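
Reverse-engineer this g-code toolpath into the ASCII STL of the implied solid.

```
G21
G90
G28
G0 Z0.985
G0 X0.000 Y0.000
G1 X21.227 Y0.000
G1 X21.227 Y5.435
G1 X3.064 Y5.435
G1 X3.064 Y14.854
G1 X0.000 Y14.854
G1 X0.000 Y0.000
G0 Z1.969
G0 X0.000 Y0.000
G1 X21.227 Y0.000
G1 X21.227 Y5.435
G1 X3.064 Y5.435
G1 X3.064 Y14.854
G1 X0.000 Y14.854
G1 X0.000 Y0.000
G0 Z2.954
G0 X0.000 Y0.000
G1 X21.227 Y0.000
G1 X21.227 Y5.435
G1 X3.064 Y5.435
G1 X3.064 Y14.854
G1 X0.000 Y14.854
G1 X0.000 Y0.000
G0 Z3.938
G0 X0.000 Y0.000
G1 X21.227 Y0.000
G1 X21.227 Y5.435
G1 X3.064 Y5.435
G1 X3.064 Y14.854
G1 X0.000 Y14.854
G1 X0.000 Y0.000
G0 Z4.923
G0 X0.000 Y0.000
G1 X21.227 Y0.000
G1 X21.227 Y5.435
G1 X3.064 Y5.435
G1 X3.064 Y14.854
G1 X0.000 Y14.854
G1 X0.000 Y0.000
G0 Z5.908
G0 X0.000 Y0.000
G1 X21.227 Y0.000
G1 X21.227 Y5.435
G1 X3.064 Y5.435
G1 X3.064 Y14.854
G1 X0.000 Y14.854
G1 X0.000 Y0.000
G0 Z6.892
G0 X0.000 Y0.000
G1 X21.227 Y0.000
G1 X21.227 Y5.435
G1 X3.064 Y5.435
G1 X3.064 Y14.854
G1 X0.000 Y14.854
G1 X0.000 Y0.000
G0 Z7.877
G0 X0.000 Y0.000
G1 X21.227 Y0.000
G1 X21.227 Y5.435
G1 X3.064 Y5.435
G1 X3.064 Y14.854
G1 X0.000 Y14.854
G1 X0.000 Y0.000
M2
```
solid part
  facet normal 0.0000 0.0000 -1.0000
    outer loop
      vertex 21.227 5.435 0.000
      vertex 21.227 0.000 0.000
      vertex 0.000 0.000 0.000
    endloop
  endfacet
  facet normal 0.0000 0.0000 -1.0000
    outer loop
      vertex 3.064 5.435 0.000
      vertex 21.227 5.435 0.000
      vertex 0.000 0.000 0.000
    endloop
  endfacet
  facet normal 0.0000 0.0000 -1.0000
    outer loop
      vertex 3.064 14.854 0.000
      vertex 3.064 5.435 0.000
      vertex 0.000 0.000 0.000
    endloop
  endfacet
  facet normal 0.0000 0.0000 -1.0000
    outer loop
      vertex 0.000 14.854 0.000
      vertex 3.064 14.854 0.000
      vertex 0.000 0.000 0.000
    endloop
  endfacet
  facet normal 0.0000 0.0000 1.0000
    outer loop
      vertex 0.000 0.000 7.877
      vertex 21.227 0.000 7.877
      vertex 21.227 5.435 7.877
    endloop
  endfacet
  facet normal 0.0000 0.0000 1.0000
    outer loop
      vertex 0.000 0.000 7.877
      vertex 21.227 5.435 7.877
      vertex 3.064 5.435 7.877
    endloop
  endfacet
  facet normal 0.0000 0.0000 1.0000
    outer loop
      vertex 0.000 0.000 7.877
      vertex 3.064 5.435 7.877
      vertex 3.064 14.854 7.877
    endloop
  endfacet
  facet normal 0.0000 0.0000 1.0000
    outer loop
      vertex 0.000 0.000 7.877
      vertex 3.064 14.854 7.877
      vertex 0.000 14.854 7.877
    endloop
  endfacet
  facet normal 0.0000 -1.0000 0.0000
    outer loop
      vertex 0.000 0.000 0.000
      vertex 21.227 0.000 0.000
      vertex 21.227 0.000 7.877
    endloop
  endfacet
  facet normal 0.0000 -1.0000 0.0000
    outer loop
      vertex 0.000 0.000 0.000
      vertex 21.227 0.000 7.877
      vertex 0.000 0.000 7.877
    endloop
  endfacet
  facet normal 1.0000 0.0000 0.0000
    outer loop
      vertex 21.227 0.000 0.000
      vertex 21.227 5.435 0.000
      vertex 21.227 5.435 7.877
    endloop
  endfacet
  facet normal 1.0000 0.0000 0.0000
    outer loop
      vertex 21.227 0.000 0.000
      vertex 21.227 5.435 7.877
      vertex 21.227 0.000 7.877
    endloop
  endfacet
  facet normal 0.0000 1.0000 0.0000
    outer loop
      vertex 21.227 5.435 0.000
      vertex 3.064 5.435 0.000
      vertex 3.064 5.435 7.877
    endloop
  endfacet
  facet normal 0.0000 1.0000 0.0000
    outer loop
      vertex 21.227 5.435 0.000
      vertex 3.064 5.435 7.877
      vertex 21.227 5.435 7.877
    endloop
  endfacet
  facet normal 1.0000 0.0000 0.0000
    outer loop
      vertex 3.064 5.435 0.000
      vertex 3.064 14.854 0.000
      vertex 3.064 14.854 7.877
    endloop
  endfacet
  facet normal 1.0000 0.0000 0.0000
    outer loop
      vertex 3.064 5.435 0.000
      vertex 3.064 14.854 7.877
      vertex 3.064 5.435 7.877
    endloop
  endfacet
  facet normal 0.0000 1.0000 0.0000
    outer loop
      vertex 3.064 14.854 0.000
      vertex 0.000 14.854 0.000
      vertex 0.000 14.854 7.877
    endloop
  endfacet
  facet normal 0.0000 1.0000 0.0000
    outer loop
      vertex 3.064 14.854 0.000
      vertex 0.000 14.854 7.877
      vertex 3.064 14.854 7.877
    endloop
  endfacet
  facet normal -1.0000 0.0000 0.0000
    outer loop
      vertex 0.000 14.854 0.000
      vertex 0.000 0.000 0.000
      vertex 0.000 0.000 7.877
    endloop
  endfacet
  facet normal -1.0000 0.0000 0.0000
    outer loop
      vertex 0.000 14.854 0.000
      vertex 0.000 0.000 7.877
      vertex 0.000 14.854 7.877
    endloop
  endfacet
endsolid part

The G0 Z moves step by Δz≈0.985 mm. Every layer's G1 loop is the same polygon, so the solid is a straight extrusion of it from z=0 to z≈7.88. Closing with flat bottom and top caps and triangulating gives 20 facets — an L-shaped prism: outer 21.2 × 14.9 mm, arm thicknesses ≈ 5.43 mm (horizontal) and 3.06 mm (vertical), extruded 7.88 mm in z.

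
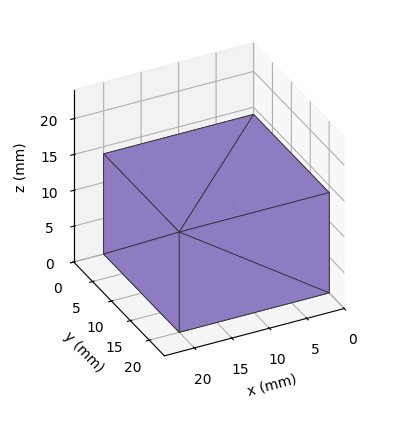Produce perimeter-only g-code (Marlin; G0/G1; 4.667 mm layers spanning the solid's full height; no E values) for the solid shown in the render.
Reading the render: the shape is a rectangular box, roughly 20 × 20 mm footprint and 14 mm tall (dimensions read to the nearest mm from the axis ticks). For the g-code, the solid's height is divided into equal slices at the stated Δz and each level perimeter traced with G1 moves after a G0 lift.

; perimeter-only toolpath
G21 ; units = mm
G90 ; absolute positioning
G28 ; home
; layer 1
G0 Z4.667
G0 X0.000 Y0.000
G1 X20.000 Y0.000
G1 X20.000 Y20.000
G1 X0.000 Y20.000
G1 X0.000 Y0.000
; layer 2
G0 Z9.333
G0 X0.000 Y0.000
G1 X20.000 Y0.000
G1 X20.000 Y20.000
G1 X0.000 Y20.000
G1 X0.000 Y0.000
; layer 3
G0 Z14.000
G0 X0.000 Y0.000
G1 X20.000 Y0.000
G1 X20.000 Y20.000
G1 X0.000 Y20.000
G1 X0.000 Y0.000
M2 ; end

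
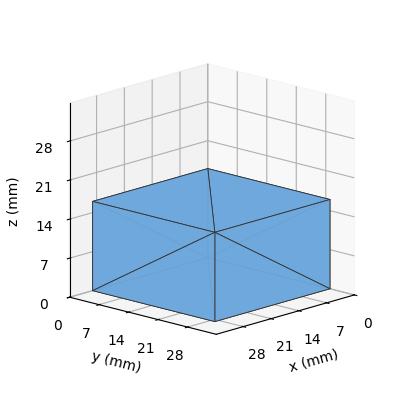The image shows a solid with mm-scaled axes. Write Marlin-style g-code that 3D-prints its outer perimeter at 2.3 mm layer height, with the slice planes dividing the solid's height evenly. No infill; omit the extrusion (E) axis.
Reading the render: the shape is a rectangular box, roughly 29 × 29 mm footprint and 16 mm tall (dimensions read to the nearest mm from the axis ticks). For the g-code, the solid's height is divided into equal slices at the stated Δz and each level perimeter traced with G1 moves after a G0 lift.

; perimeter-only toolpath
G21 ; units = mm
G90 ; absolute positioning
G28 ; home
; layer 1
G0 Z2.3
G0 X0.0 Y0.0
G1 X29.0 Y0.0
G1 X29.0 Y29.0
G1 X0.0 Y29.0
G1 X0.0 Y0.0
; layer 2
G0 Z4.6
G0 X0.0 Y0.0
G1 X29.0 Y0.0
G1 X29.0 Y29.0
G1 X0.0 Y29.0
G1 X0.0 Y0.0
; layer 3
G0 Z6.9
G0 X0.0 Y0.0
G1 X29.0 Y0.0
G1 X29.0 Y29.0
G1 X0.0 Y29.0
G1 X0.0 Y0.0
; layer 4
G0 Z9.1
G0 X0.0 Y0.0
G1 X29.0 Y0.0
G1 X29.0 Y29.0
G1 X0.0 Y29.0
G1 X0.0 Y0.0
; layer 5
G0 Z11.4
G0 X0.0 Y0.0
G1 X29.0 Y0.0
G1 X29.0 Y29.0
G1 X0.0 Y29.0
G1 X0.0 Y0.0
; layer 6
G0 Z13.7
G0 X0.0 Y0.0
G1 X29.0 Y0.0
G1 X29.0 Y29.0
G1 X0.0 Y29.0
G1 X0.0 Y0.0
; layer 7
G0 Z16.0
G0 X0.0 Y0.0
G1 X29.0 Y0.0
G1 X29.0 Y29.0
G1 X0.0 Y29.0
G1 X0.0 Y0.0
M2 ; end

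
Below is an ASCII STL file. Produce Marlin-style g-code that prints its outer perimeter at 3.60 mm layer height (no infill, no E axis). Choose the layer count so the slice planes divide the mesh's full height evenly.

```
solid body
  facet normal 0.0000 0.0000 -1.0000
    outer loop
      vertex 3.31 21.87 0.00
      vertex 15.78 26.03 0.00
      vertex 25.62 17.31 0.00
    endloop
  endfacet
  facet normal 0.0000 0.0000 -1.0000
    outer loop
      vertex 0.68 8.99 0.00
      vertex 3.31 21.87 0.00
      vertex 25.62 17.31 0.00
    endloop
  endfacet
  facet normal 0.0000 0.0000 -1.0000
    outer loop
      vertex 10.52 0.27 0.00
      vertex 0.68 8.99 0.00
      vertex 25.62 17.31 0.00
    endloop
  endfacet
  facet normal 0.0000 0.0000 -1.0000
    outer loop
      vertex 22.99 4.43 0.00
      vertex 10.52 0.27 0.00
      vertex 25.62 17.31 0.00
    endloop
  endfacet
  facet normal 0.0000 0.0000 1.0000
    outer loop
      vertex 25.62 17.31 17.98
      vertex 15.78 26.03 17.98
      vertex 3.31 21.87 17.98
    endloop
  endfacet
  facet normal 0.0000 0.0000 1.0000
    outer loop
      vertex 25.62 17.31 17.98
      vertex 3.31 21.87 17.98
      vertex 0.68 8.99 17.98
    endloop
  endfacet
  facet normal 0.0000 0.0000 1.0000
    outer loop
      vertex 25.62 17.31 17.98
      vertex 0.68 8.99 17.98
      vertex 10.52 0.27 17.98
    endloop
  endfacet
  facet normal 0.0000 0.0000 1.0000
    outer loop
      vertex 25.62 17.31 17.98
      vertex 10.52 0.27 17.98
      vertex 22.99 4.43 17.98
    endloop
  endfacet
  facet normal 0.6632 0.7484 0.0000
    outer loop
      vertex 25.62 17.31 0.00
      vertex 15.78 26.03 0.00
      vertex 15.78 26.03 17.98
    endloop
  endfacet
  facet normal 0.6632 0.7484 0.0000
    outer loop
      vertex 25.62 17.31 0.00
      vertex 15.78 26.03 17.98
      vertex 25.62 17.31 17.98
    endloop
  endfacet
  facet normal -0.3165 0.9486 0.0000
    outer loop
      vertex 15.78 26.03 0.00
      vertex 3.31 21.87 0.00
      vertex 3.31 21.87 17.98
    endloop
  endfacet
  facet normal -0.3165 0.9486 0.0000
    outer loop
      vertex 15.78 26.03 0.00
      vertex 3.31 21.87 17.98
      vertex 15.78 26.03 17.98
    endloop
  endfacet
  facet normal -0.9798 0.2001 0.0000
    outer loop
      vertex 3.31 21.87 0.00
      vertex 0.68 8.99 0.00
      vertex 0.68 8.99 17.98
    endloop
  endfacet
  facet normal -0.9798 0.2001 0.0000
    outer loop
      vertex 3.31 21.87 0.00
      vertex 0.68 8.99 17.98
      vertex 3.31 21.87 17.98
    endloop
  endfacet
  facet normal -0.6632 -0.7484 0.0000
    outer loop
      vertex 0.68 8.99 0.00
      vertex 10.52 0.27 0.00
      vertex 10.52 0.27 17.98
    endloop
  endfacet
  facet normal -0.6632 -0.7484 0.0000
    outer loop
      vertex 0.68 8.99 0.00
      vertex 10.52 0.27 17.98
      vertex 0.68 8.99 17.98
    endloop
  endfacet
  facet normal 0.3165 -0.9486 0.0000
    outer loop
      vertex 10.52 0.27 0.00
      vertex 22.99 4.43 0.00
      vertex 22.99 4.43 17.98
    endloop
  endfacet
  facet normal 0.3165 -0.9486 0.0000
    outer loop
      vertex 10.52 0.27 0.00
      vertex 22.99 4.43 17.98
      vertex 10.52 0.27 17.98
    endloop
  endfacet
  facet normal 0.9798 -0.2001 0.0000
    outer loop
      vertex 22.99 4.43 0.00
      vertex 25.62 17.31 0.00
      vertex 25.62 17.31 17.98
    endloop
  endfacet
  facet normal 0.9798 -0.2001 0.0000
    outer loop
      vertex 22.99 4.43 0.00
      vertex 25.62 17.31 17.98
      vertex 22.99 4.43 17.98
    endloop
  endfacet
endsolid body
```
; perimeter-only toolpath
G21 ; units = mm
G90 ; absolute positioning
G28 ; home
; layer 1
G0 Z3.60
G0 X25.62 Y17.31
G1 X15.78 Y26.03
G1 X3.31 Y21.87
G1 X0.68 Y8.99
G1 X10.52 Y0.27
G1 X22.99 Y4.43
G1 X25.62 Y17.31
; layer 2
G0 Z7.19
G0 X25.62 Y17.31
G1 X15.78 Y26.03
G1 X3.31 Y21.87
G1 X0.68 Y8.99
G1 X10.52 Y0.27
G1 X22.99 Y4.43
G1 X25.62 Y17.31
; layer 3
G0 Z10.79
G0 X25.62 Y17.31
G1 X15.78 Y26.03
G1 X3.31 Y21.87
G1 X0.68 Y8.99
G1 X10.52 Y0.27
G1 X22.99 Y4.43
G1 X25.62 Y17.31
; layer 4
G0 Z14.38
G0 X25.62 Y17.31
G1 X15.78 Y26.03
G1 X3.31 Y21.87
G1 X0.68 Y8.99
G1 X10.52 Y0.27
G1 X22.99 Y4.43
G1 X25.62 Y17.31
; layer 5
G0 Z17.98
G0 X25.62 Y17.31
G1 X15.78 Y26.03
G1 X3.31 Y21.87
G1 X0.68 Y8.99
G1 X10.52 Y0.27
G1 X22.99 Y4.43
G1 X25.62 Y17.31
M2 ; end

The solid is a regular 6-sided prism (a cylinder approximated with 6 flat sides), circumscribed radius ≈ 13.2 mm, height ≈ 18 mm. Slicing at Δz = 3.60 mm — 5 equal slices spanning the solid's height, so layer i sits at z = i·h/5 — gives 5 non-empty perimeters. Each is a 6-segment closed polygon; G0 lifts to the layer z and rapids to the start vertex, then G1 traces the edges.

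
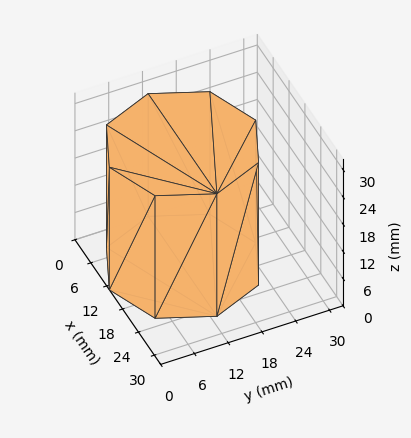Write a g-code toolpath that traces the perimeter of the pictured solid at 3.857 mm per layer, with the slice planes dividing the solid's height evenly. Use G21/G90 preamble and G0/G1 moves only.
Reading the render: the shape is a regular 8-sided prism (a cylinder approximated with 8 flat sides), circumscribed radius ≈ 13 mm, height ≈ 27 mm (dimensions read to the nearest mm from the axis ticks). For the g-code, the solid's height is divided into equal slices at the stated Δz and each level perimeter traced with G1 moves after a G0 lift.

; perimeter-only toolpath
G21 ; units = mm
G90 ; absolute positioning
G28 ; home
; layer 1
G0 Z3.857
G0 X26.000 Y13.000
G1 X22.192 Y22.192
G1 X13.000 Y26.000
G1 X3.808 Y22.192
G1 X0.000 Y13.000
G1 X3.808 Y3.808
G1 X13.000 Y0.000
G1 X22.192 Y3.808
G1 X26.000 Y13.000
; layer 2
G0 Z7.714
G0 X26.000 Y13.000
G1 X22.192 Y22.192
G1 X13.000 Y26.000
G1 X3.808 Y22.192
G1 X0.000 Y13.000
G1 X3.808 Y3.808
G1 X13.000 Y0.000
G1 X22.192 Y3.808
G1 X26.000 Y13.000
; layer 3
G0 Z11.571
G0 X26.000 Y13.000
G1 X22.192 Y22.192
G1 X13.000 Y26.000
G1 X3.808 Y22.192
G1 X0.000 Y13.000
G1 X3.808 Y3.808
G1 X13.000 Y0.000
G1 X22.192 Y3.808
G1 X26.000 Y13.000
; layer 4
G0 Z15.429
G0 X26.000 Y13.000
G1 X22.192 Y22.192
G1 X13.000 Y26.000
G1 X3.808 Y22.192
G1 X0.000 Y13.000
G1 X3.808 Y3.808
G1 X13.000 Y0.000
G1 X22.192 Y3.808
G1 X26.000 Y13.000
; layer 5
G0 Z19.286
G0 X26.000 Y13.000
G1 X22.192 Y22.192
G1 X13.000 Y26.000
G1 X3.808 Y22.192
G1 X0.000 Y13.000
G1 X3.808 Y3.808
G1 X13.000 Y0.000
G1 X22.192 Y3.808
G1 X26.000 Y13.000
; layer 6
G0 Z23.143
G0 X26.000 Y13.000
G1 X22.192 Y22.192
G1 X13.000 Y26.000
G1 X3.808 Y22.192
G1 X0.000 Y13.000
G1 X3.808 Y3.808
G1 X13.000 Y0.000
G1 X22.192 Y3.808
G1 X26.000 Y13.000
; layer 7
G0 Z27.000
G0 X26.000 Y13.000
G1 X22.192 Y22.192
G1 X13.000 Y26.000
G1 X3.808 Y22.192
G1 X0.000 Y13.000
G1 X3.808 Y3.808
G1 X13.000 Y0.000
G1 X22.192 Y3.808
G1 X26.000 Y13.000
M2 ; end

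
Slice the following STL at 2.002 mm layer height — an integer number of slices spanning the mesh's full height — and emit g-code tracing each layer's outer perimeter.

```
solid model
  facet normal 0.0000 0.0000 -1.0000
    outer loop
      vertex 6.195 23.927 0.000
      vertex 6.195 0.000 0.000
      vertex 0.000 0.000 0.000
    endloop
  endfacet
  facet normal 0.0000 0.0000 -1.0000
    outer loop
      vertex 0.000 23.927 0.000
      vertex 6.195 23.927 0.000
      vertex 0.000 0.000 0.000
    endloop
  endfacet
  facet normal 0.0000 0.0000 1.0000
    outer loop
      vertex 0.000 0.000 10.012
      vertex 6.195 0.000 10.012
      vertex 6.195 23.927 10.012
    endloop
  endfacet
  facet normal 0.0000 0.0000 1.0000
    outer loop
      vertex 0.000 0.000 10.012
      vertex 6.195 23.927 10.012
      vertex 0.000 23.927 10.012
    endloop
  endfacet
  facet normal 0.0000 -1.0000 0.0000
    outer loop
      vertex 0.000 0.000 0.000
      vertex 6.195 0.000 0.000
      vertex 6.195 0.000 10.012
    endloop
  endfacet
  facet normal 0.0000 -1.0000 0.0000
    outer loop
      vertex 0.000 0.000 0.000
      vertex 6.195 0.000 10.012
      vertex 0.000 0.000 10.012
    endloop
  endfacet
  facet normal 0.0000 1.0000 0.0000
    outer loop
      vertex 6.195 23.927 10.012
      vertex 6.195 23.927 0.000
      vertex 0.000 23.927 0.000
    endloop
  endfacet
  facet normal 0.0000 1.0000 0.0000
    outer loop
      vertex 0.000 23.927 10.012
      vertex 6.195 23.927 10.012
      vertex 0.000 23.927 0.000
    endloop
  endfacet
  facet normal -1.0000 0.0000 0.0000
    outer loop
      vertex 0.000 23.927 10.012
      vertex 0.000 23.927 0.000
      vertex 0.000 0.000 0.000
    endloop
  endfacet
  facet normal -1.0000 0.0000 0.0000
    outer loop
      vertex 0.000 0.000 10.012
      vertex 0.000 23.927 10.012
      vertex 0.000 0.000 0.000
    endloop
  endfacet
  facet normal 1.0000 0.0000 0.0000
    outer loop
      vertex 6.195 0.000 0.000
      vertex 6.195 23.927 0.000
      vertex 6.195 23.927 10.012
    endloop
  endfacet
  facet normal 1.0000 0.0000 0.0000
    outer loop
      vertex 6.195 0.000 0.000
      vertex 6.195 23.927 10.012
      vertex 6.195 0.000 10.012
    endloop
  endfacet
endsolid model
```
; perimeter-only toolpath
G21 ; units = mm
G90 ; absolute positioning
G28 ; home
; layer 1
G0 Z2.002
G0 X0.000 Y0.000
G1 X6.195 Y0.000
G1 X6.195 Y23.927
G1 X0.000 Y23.927
G1 X0.000 Y0.000
; layer 2
G0 Z4.005
G0 X0.000 Y0.000
G1 X6.195 Y0.000
G1 X6.195 Y23.927
G1 X0.000 Y23.927
G1 X0.000 Y0.000
; layer 3
G0 Z6.007
G0 X0.000 Y0.000
G1 X6.195 Y0.000
G1 X6.195 Y23.927
G1 X0.000 Y23.927
G1 X0.000 Y0.000
; layer 4
G0 Z8.010
G0 X0.000 Y0.000
G1 X6.195 Y0.000
G1 X6.195 Y23.927
G1 X0.000 Y23.927
G1 X0.000 Y0.000
; layer 5
G0 Z10.012
G0 X0.000 Y0.000
G1 X6.195 Y0.000
G1 X6.195 Y23.927
G1 X0.000 Y23.927
G1 X0.000 Y0.000
M2 ; end

The solid is a rectangular box, roughly 6.2 × 23.9 mm footprint and 10 mm tall. Slicing at Δz = 2.002 mm — 5 equal slices spanning the solid's height, so layer i sits at z = i·h/5 — gives 5 non-empty perimeters. Each is a 4-segment closed polygon; G0 lifts to the layer z and rapids to the start vertex, then G1 traces the edges.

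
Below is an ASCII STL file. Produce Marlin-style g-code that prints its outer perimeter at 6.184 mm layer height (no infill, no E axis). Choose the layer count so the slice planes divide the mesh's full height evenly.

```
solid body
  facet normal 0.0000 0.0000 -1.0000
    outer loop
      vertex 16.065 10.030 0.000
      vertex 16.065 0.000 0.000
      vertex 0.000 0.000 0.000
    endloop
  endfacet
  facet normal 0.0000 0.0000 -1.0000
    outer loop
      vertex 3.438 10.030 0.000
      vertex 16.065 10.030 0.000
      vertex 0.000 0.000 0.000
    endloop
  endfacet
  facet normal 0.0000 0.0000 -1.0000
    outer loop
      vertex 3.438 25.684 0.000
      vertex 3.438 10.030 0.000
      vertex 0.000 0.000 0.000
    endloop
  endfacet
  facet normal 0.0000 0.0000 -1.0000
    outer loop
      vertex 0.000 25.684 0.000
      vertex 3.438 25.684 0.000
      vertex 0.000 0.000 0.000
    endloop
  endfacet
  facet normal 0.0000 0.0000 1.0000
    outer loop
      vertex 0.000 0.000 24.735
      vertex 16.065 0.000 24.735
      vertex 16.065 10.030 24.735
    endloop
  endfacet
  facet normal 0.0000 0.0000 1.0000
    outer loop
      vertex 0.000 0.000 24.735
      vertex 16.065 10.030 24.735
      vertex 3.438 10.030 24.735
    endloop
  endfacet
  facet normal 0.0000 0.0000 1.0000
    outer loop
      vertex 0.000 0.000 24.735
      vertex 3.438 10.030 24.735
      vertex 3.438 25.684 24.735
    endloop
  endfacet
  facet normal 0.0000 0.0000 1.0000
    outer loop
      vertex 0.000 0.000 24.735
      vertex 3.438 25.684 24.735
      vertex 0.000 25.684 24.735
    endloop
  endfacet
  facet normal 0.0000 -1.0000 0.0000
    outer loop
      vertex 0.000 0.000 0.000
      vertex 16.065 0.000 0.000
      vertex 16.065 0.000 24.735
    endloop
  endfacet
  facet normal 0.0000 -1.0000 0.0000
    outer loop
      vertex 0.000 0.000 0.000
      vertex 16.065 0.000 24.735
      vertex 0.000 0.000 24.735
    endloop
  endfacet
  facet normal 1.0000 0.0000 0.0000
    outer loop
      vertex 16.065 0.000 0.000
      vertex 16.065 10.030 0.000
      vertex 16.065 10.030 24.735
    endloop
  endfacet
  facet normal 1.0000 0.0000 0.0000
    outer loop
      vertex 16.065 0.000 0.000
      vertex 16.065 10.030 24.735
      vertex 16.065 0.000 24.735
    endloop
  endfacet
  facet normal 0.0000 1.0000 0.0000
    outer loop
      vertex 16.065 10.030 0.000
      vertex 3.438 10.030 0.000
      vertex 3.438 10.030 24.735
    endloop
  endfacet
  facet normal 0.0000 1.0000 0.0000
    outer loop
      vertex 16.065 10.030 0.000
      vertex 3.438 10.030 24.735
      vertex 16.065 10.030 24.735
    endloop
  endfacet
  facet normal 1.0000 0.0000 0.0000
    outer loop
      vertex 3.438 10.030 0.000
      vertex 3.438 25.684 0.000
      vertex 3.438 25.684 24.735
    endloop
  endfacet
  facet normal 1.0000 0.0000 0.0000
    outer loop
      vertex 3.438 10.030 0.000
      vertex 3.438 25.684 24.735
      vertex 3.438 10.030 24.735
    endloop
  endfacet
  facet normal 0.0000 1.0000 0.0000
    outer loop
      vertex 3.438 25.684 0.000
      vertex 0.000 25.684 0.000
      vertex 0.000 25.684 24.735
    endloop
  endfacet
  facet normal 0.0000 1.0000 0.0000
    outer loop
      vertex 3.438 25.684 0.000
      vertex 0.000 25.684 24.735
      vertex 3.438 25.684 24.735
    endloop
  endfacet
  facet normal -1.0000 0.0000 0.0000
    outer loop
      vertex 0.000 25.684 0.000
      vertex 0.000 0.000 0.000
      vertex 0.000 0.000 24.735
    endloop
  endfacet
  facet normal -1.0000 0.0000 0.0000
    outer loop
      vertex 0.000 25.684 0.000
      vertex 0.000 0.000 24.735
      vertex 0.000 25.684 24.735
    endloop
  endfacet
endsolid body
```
; perimeter-only toolpath
G21 ; units = mm
G90 ; absolute positioning
G28 ; home
; layer 1
G0 Z6.184
G0 X0.000 Y0.000
G1 X16.065 Y0.000
G1 X16.065 Y10.030
G1 X3.438 Y10.030
G1 X3.438 Y25.684
G1 X0.000 Y25.684
G1 X0.000 Y0.000
; layer 2
G0 Z12.367
G0 X0.000 Y0.000
G1 X16.065 Y0.000
G1 X16.065 Y10.030
G1 X3.438 Y10.030
G1 X3.438 Y25.684
G1 X0.000 Y25.684
G1 X0.000 Y0.000
; layer 3
G0 Z18.551
G0 X0.000 Y0.000
G1 X16.065 Y0.000
G1 X16.065 Y10.030
G1 X3.438 Y10.030
G1 X3.438 Y25.684
G1 X0.000 Y25.684
G1 X0.000 Y0.000
; layer 4
G0 Z24.735
G0 X0.000 Y0.000
G1 X16.065 Y0.000
G1 X16.065 Y10.030
G1 X3.438 Y10.030
G1 X3.438 Y25.684
G1 X0.000 Y25.684
G1 X0.000 Y0.000
M2 ; end

The solid is an L-shaped prism: outer 16.1 × 25.7 mm, arm thicknesses ≈ 10 mm (horizontal) and 3.44 mm (vertical), extruded 24.7 mm in z. Slicing at Δz = 6.184 mm — 4 equal slices spanning the solid's height, so layer i sits at z = i·h/4 — gives 4 non-empty perimeters. Each is a 6-segment closed polygon; G0 lifts to the layer z and rapids to the start vertex, then G1 traces the edges.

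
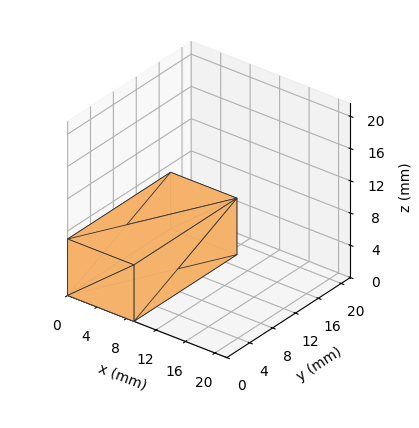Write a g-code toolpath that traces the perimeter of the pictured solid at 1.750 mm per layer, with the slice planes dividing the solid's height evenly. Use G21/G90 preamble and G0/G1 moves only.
Reading the render: the shape is a rectangular box, roughly 9 × 18 mm footprint and 7 mm tall (dimensions read to the nearest mm from the axis ticks). For the g-code, the solid's height is divided into equal slices at the stated Δz and each level perimeter traced with G1 moves after a G0 lift.

; perimeter-only toolpath
G21 ; units = mm
G90 ; absolute positioning
G28 ; home
; layer 1
G0 Z1.750
G0 X0.000 Y0.000
G1 X9.000 Y0.000
G1 X9.000 Y18.000
G1 X0.000 Y18.000
G1 X0.000 Y0.000
; layer 2
G0 Z3.500
G0 X0.000 Y0.000
G1 X9.000 Y0.000
G1 X9.000 Y18.000
G1 X0.000 Y18.000
G1 X0.000 Y0.000
; layer 3
G0 Z5.250
G0 X0.000 Y0.000
G1 X9.000 Y0.000
G1 X9.000 Y18.000
G1 X0.000 Y18.000
G1 X0.000 Y0.000
; layer 4
G0 Z7.000
G0 X0.000 Y0.000
G1 X9.000 Y0.000
G1 X9.000 Y18.000
G1 X0.000 Y18.000
G1 X0.000 Y0.000
M2 ; end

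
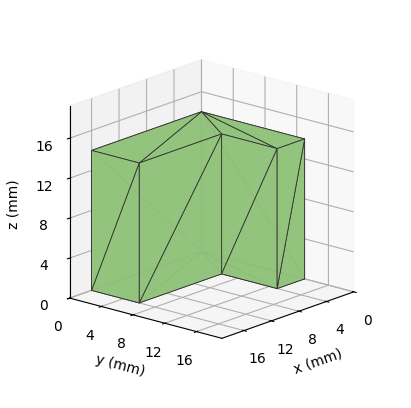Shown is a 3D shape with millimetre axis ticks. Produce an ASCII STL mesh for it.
Reading the render: the shape is an L-shaped prism: outer 16 × 13 mm, arm thicknesses ≈ 6 mm (horizontal) and 4 mm (vertical), extruded 14 mm in z (dimensions read to the nearest mm from the axis ticks). For the STL, each face is triangulated and given an outward normal.

solid part
  facet normal 0.0000 0.0000 -1.0000
    outer loop
      vertex 16.00 6.00 0.00
      vertex 16.00 0.00 0.00
      vertex 0.00 0.00 0.00
    endloop
  endfacet
  facet normal 0.0000 0.0000 -1.0000
    outer loop
      vertex 4.00 6.00 0.00
      vertex 16.00 6.00 0.00
      vertex 0.00 0.00 0.00
    endloop
  endfacet
  facet normal 0.0000 0.0000 -1.0000
    outer loop
      vertex 4.00 13.00 0.00
      vertex 4.00 6.00 0.00
      vertex 0.00 0.00 0.00
    endloop
  endfacet
  facet normal 0.0000 0.0000 -1.0000
    outer loop
      vertex 0.00 13.00 0.00
      vertex 4.00 13.00 0.00
      vertex 0.00 0.00 0.00
    endloop
  endfacet
  facet normal 0.0000 0.0000 1.0000
    outer loop
      vertex 0.00 0.00 14.00
      vertex 16.00 0.00 14.00
      vertex 16.00 6.00 14.00
    endloop
  endfacet
  facet normal 0.0000 0.0000 1.0000
    outer loop
      vertex 0.00 0.00 14.00
      vertex 16.00 6.00 14.00
      vertex 4.00 6.00 14.00
    endloop
  endfacet
  facet normal 0.0000 0.0000 1.0000
    outer loop
      vertex 0.00 0.00 14.00
      vertex 4.00 6.00 14.00
      vertex 4.00 13.00 14.00
    endloop
  endfacet
  facet normal 0.0000 0.0000 1.0000
    outer loop
      vertex 0.00 0.00 14.00
      vertex 4.00 13.00 14.00
      vertex 0.00 13.00 14.00
    endloop
  endfacet
  facet normal 0.0000 -1.0000 0.0000
    outer loop
      vertex 0.00 0.00 0.00
      vertex 16.00 0.00 0.00
      vertex 16.00 0.00 14.00
    endloop
  endfacet
  facet normal 0.0000 -1.0000 0.0000
    outer loop
      vertex 0.00 0.00 0.00
      vertex 16.00 0.00 14.00
      vertex 0.00 0.00 14.00
    endloop
  endfacet
  facet normal 1.0000 0.0000 0.0000
    outer loop
      vertex 16.00 0.00 0.00
      vertex 16.00 6.00 0.00
      vertex 16.00 6.00 14.00
    endloop
  endfacet
  facet normal 1.0000 0.0000 0.0000
    outer loop
      vertex 16.00 0.00 0.00
      vertex 16.00 6.00 14.00
      vertex 16.00 0.00 14.00
    endloop
  endfacet
  facet normal 0.0000 1.0000 0.0000
    outer loop
      vertex 16.00 6.00 0.00
      vertex 4.00 6.00 0.00
      vertex 4.00 6.00 14.00
    endloop
  endfacet
  facet normal 0.0000 1.0000 0.0000
    outer loop
      vertex 16.00 6.00 0.00
      vertex 4.00 6.00 14.00
      vertex 16.00 6.00 14.00
    endloop
  endfacet
  facet normal 1.0000 0.0000 0.0000
    outer loop
      vertex 4.00 6.00 0.00
      vertex 4.00 13.00 0.00
      vertex 4.00 13.00 14.00
    endloop
  endfacet
  facet normal 1.0000 0.0000 0.0000
    outer loop
      vertex 4.00 6.00 0.00
      vertex 4.00 13.00 14.00
      vertex 4.00 6.00 14.00
    endloop
  endfacet
  facet normal 0.0000 1.0000 0.0000
    outer loop
      vertex 4.00 13.00 0.00
      vertex 0.00 13.00 0.00
      vertex 0.00 13.00 14.00
    endloop
  endfacet
  facet normal 0.0000 1.0000 0.0000
    outer loop
      vertex 4.00 13.00 0.00
      vertex 0.00 13.00 14.00
      vertex 4.00 13.00 14.00
    endloop
  endfacet
  facet normal -1.0000 0.0000 0.0000
    outer loop
      vertex 0.00 13.00 0.00
      vertex 0.00 0.00 0.00
      vertex 0.00 0.00 14.00
    endloop
  endfacet
  facet normal -1.0000 0.0000 0.0000
    outer loop
      vertex 0.00 13.00 0.00
      vertex 0.00 0.00 14.00
      vertex 0.00 13.00 14.00
    endloop
  endfacet
endsolid part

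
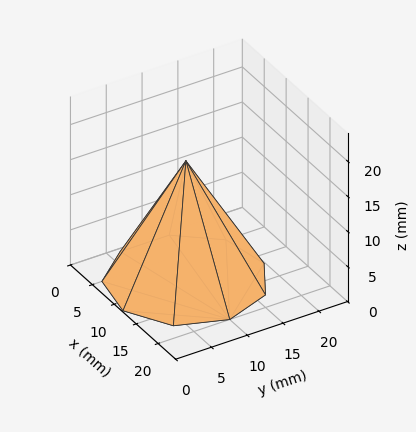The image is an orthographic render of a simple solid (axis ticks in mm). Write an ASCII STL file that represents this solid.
Reading the render: the shape is a regular 9-sided pyramid, base circumscribed radius ≈ 10 mm, apex at z ≈ 17 mm (dimensions read to the nearest mm from the axis ticks). For the STL, each face is triangulated and given an outward normal.

solid part
  facet normal 0.0000 0.0000 -1.0000
    outer loop
      vertex 11.74 19.85 0.00
      vertex 17.66 16.43 0.00
      vertex 20.00 10.00 0.00
    endloop
  endfacet
  facet normal 0.0000 0.0000 -1.0000
    outer loop
      vertex 5.00 18.66 0.00
      vertex 11.74 19.85 0.00
      vertex 20.00 10.00 0.00
    endloop
  endfacet
  facet normal 0.0000 0.0000 -1.0000
    outer loop
      vertex 0.60 13.42 0.00
      vertex 5.00 18.66 0.00
      vertex 20.00 10.00 0.00
    endloop
  endfacet
  facet normal 0.0000 0.0000 -1.0000
    outer loop
      vertex 0.60 6.58 0.00
      vertex 0.60 13.42 0.00
      vertex 20.00 10.00 0.00
    endloop
  endfacet
  facet normal 0.0000 0.0000 -1.0000
    outer loop
      vertex 5.00 1.34 0.00
      vertex 0.60 6.58 0.00
      vertex 20.00 10.00 0.00
    endloop
  endfacet
  facet normal 0.0000 0.0000 -1.0000
    outer loop
      vertex 11.74 0.15 0.00
      vertex 5.00 1.34 0.00
      vertex 20.00 10.00 0.00
    endloop
  endfacet
  facet normal 0.0000 0.0000 -1.0000
    outer loop
      vertex 17.66 3.57 0.00
      vertex 11.74 0.15 0.00
      vertex 20.00 10.00 0.00
    endloop
  endfacet
  facet normal 0.8224 0.2993 0.4838
    outer loop
      vertex 20.00 10.00 0.00
      vertex 17.66 16.43 0.00
      vertex 10.00 10.00 17.00
    endloop
  endfacet
  facet normal 0.4378 0.7578 0.4839
    outer loop
      vertex 17.66 16.43 0.00
      vertex 11.74 19.85 0.00
      vertex 10.00 10.00 17.00
    endloop
  endfacet
  facet normal -0.1522 0.8619 0.4838
    outer loop
      vertex 11.74 19.85 0.00
      vertex 5.00 18.66 0.00
      vertex 10.00 10.00 17.00
    endloop
  endfacet
  facet normal -0.6702 0.5628 0.4838
    outer loop
      vertex 5.00 18.66 0.00
      vertex 0.60 13.42 0.00
      vertex 10.00 10.00 17.00
    endloop
  endfacet
  facet normal -0.8751 0.0000 0.4839
    outer loop
      vertex 0.60 13.42 0.00
      vertex 0.60 6.58 0.00
      vertex 10.00 10.00 17.00
    endloop
  endfacet
  facet normal -0.6702 -0.5628 0.4838
    outer loop
      vertex 0.60 6.58 0.00
      vertex 5.00 1.34 0.00
      vertex 10.00 10.00 17.00
    endloop
  endfacet
  facet normal -0.1522 -0.8619 0.4838
    outer loop
      vertex 5.00 1.34 0.00
      vertex 11.74 0.15 0.00
      vertex 10.00 10.00 17.00
    endloop
  endfacet
  facet normal 0.4378 -0.7578 0.4839
    outer loop
      vertex 11.74 0.15 0.00
      vertex 17.66 3.57 0.00
      vertex 10.00 10.00 17.00
    endloop
  endfacet
  facet normal 0.8224 -0.2993 0.4838
    outer loop
      vertex 17.66 3.57 0.00
      vertex 20.00 10.00 0.00
      vertex 10.00 10.00 17.00
    endloop
  endfacet
endsolid part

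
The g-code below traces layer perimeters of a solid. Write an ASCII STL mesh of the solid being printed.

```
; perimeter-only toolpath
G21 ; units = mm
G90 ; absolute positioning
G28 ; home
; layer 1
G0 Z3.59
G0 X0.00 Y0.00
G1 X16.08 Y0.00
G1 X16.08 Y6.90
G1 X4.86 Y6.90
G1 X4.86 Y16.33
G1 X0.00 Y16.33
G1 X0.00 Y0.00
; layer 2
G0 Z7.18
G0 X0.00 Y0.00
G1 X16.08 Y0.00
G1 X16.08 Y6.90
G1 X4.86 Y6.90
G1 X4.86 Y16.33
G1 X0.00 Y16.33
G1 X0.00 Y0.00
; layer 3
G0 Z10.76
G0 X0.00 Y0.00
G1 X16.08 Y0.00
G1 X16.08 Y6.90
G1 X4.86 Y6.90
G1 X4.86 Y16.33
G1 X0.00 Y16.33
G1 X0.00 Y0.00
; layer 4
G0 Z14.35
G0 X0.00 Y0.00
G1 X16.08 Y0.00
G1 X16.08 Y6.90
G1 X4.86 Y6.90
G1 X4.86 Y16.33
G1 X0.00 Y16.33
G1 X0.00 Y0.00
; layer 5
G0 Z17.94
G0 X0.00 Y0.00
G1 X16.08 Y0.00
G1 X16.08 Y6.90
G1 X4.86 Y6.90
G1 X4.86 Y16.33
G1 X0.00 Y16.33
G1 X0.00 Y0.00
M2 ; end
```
solid part
  facet normal 0.0000 0.0000 -1.0000
    outer loop
      vertex 16.08 6.90 0.00
      vertex 16.08 0.00 0.00
      vertex 0.00 0.00 0.00
    endloop
  endfacet
  facet normal 0.0000 0.0000 -1.0000
    outer loop
      vertex 4.86 6.90 0.00
      vertex 16.08 6.90 0.00
      vertex 0.00 0.00 0.00
    endloop
  endfacet
  facet normal 0.0000 0.0000 -1.0000
    outer loop
      vertex 4.86 16.33 0.00
      vertex 4.86 6.90 0.00
      vertex 0.00 0.00 0.00
    endloop
  endfacet
  facet normal 0.0000 0.0000 -1.0000
    outer loop
      vertex 0.00 16.33 0.00
      vertex 4.86 16.33 0.00
      vertex 0.00 0.00 0.00
    endloop
  endfacet
  facet normal 0.0000 0.0000 1.0000
    outer loop
      vertex 0.00 0.00 17.94
      vertex 16.08 0.00 17.94
      vertex 16.08 6.90 17.94
    endloop
  endfacet
  facet normal 0.0000 0.0000 1.0000
    outer loop
      vertex 0.00 0.00 17.94
      vertex 16.08 6.90 17.94
      vertex 4.86 6.90 17.94
    endloop
  endfacet
  facet normal 0.0000 0.0000 1.0000
    outer loop
      vertex 0.00 0.00 17.94
      vertex 4.86 6.90 17.94
      vertex 4.86 16.33 17.94
    endloop
  endfacet
  facet normal 0.0000 0.0000 1.0000
    outer loop
      vertex 0.00 0.00 17.94
      vertex 4.86 16.33 17.94
      vertex 0.00 16.33 17.94
    endloop
  endfacet
  facet normal 0.0000 -1.0000 0.0000
    outer loop
      vertex 0.00 0.00 0.00
      vertex 16.08 0.00 0.00
      vertex 16.08 0.00 17.94
    endloop
  endfacet
  facet normal 0.0000 -1.0000 0.0000
    outer loop
      vertex 0.00 0.00 0.00
      vertex 16.08 0.00 17.94
      vertex 0.00 0.00 17.94
    endloop
  endfacet
  facet normal 1.0000 0.0000 0.0000
    outer loop
      vertex 16.08 0.00 0.00
      vertex 16.08 6.90 0.00
      vertex 16.08 6.90 17.94
    endloop
  endfacet
  facet normal 1.0000 0.0000 0.0000
    outer loop
      vertex 16.08 0.00 0.00
      vertex 16.08 6.90 17.94
      vertex 16.08 0.00 17.94
    endloop
  endfacet
  facet normal 0.0000 1.0000 0.0000
    outer loop
      vertex 16.08 6.90 0.00
      vertex 4.86 6.90 0.00
      vertex 4.86 6.90 17.94
    endloop
  endfacet
  facet normal 0.0000 1.0000 0.0000
    outer loop
      vertex 16.08 6.90 0.00
      vertex 4.86 6.90 17.94
      vertex 16.08 6.90 17.94
    endloop
  endfacet
  facet normal 1.0000 0.0000 0.0000
    outer loop
      vertex 4.86 6.90 0.00
      vertex 4.86 16.33 0.00
      vertex 4.86 16.33 17.94
    endloop
  endfacet
  facet normal 1.0000 0.0000 0.0000
    outer loop
      vertex 4.86 6.90 0.00
      vertex 4.86 16.33 17.94
      vertex 4.86 6.90 17.94
    endloop
  endfacet
  facet normal 0.0000 1.0000 0.0000
    outer loop
      vertex 4.86 16.33 0.00
      vertex 0.00 16.33 0.00
      vertex 0.00 16.33 17.94
    endloop
  endfacet
  facet normal 0.0000 1.0000 0.0000
    outer loop
      vertex 4.86 16.33 0.00
      vertex 0.00 16.33 17.94
      vertex 4.86 16.33 17.94
    endloop
  endfacet
  facet normal -1.0000 0.0000 0.0000
    outer loop
      vertex 0.00 16.33 0.00
      vertex 0.00 0.00 0.00
      vertex 0.00 0.00 17.94
    endloop
  endfacet
  facet normal -1.0000 0.0000 0.0000
    outer loop
      vertex 0.00 16.33 0.00
      vertex 0.00 0.00 17.94
      vertex 0.00 16.33 17.94
    endloop
  endfacet
endsolid part

The G0 Z moves step by Δz≈3.59 mm. Every layer's G1 loop is the same polygon, so the solid is a straight extrusion of it from z=0 to z≈17.9. Closing with flat bottom and top caps and triangulating gives 20 facets — an L-shaped prism: outer 16.1 × 16.3 mm, arm thicknesses ≈ 6.9 mm (horizontal) and 4.86 mm (vertical), extruded 17.9 mm in z.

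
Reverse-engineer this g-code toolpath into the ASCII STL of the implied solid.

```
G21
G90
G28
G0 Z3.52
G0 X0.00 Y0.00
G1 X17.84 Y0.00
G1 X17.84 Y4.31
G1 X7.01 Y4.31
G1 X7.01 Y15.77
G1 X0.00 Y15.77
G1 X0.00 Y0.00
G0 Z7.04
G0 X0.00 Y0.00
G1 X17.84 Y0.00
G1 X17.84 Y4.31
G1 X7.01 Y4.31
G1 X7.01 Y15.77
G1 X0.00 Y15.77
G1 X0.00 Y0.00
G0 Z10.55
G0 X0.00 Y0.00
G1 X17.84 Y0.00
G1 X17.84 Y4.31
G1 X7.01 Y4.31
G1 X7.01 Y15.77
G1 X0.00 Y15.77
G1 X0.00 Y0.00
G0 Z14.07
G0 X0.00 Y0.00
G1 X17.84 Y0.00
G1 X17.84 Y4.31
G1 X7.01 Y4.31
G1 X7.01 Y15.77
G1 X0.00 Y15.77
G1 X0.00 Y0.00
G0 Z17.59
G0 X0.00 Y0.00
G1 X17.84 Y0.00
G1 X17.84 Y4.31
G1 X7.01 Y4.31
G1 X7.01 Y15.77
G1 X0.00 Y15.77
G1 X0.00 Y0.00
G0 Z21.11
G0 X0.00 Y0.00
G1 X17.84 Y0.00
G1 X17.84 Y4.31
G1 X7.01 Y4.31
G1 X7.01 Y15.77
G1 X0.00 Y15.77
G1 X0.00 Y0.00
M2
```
solid part
  facet normal 0.0000 0.0000 -1.0000
    outer loop
      vertex 17.84 4.31 0.00
      vertex 17.84 0.00 0.00
      vertex 0.00 0.00 0.00
    endloop
  endfacet
  facet normal 0.0000 0.0000 -1.0000
    outer loop
      vertex 7.01 4.31 0.00
      vertex 17.84 4.31 0.00
      vertex 0.00 0.00 0.00
    endloop
  endfacet
  facet normal 0.0000 0.0000 -1.0000
    outer loop
      vertex 7.01 15.77 0.00
      vertex 7.01 4.31 0.00
      vertex 0.00 0.00 0.00
    endloop
  endfacet
  facet normal 0.0000 0.0000 -1.0000
    outer loop
      vertex 0.00 15.77 0.00
      vertex 7.01 15.77 0.00
      vertex 0.00 0.00 0.00
    endloop
  endfacet
  facet normal 0.0000 0.0000 1.0000
    outer loop
      vertex 0.00 0.00 21.11
      vertex 17.84 0.00 21.11
      vertex 17.84 4.31 21.11
    endloop
  endfacet
  facet normal 0.0000 0.0000 1.0000
    outer loop
      vertex 0.00 0.00 21.11
      vertex 17.84 4.31 21.11
      vertex 7.01 4.31 21.11
    endloop
  endfacet
  facet normal 0.0000 0.0000 1.0000
    outer loop
      vertex 0.00 0.00 21.11
      vertex 7.01 4.31 21.11
      vertex 7.01 15.77 21.11
    endloop
  endfacet
  facet normal 0.0000 0.0000 1.0000
    outer loop
      vertex 0.00 0.00 21.11
      vertex 7.01 15.77 21.11
      vertex 0.00 15.77 21.11
    endloop
  endfacet
  facet normal 0.0000 -1.0000 0.0000
    outer loop
      vertex 0.00 0.00 0.00
      vertex 17.84 0.00 0.00
      vertex 17.84 0.00 21.11
    endloop
  endfacet
  facet normal 0.0000 -1.0000 0.0000
    outer loop
      vertex 0.00 0.00 0.00
      vertex 17.84 0.00 21.11
      vertex 0.00 0.00 21.11
    endloop
  endfacet
  facet normal 1.0000 0.0000 0.0000
    outer loop
      vertex 17.84 0.00 0.00
      vertex 17.84 4.31 0.00
      vertex 17.84 4.31 21.11
    endloop
  endfacet
  facet normal 1.0000 0.0000 0.0000
    outer loop
      vertex 17.84 0.00 0.00
      vertex 17.84 4.31 21.11
      vertex 17.84 0.00 21.11
    endloop
  endfacet
  facet normal 0.0000 1.0000 0.0000
    outer loop
      vertex 17.84 4.31 0.00
      vertex 7.01 4.31 0.00
      vertex 7.01 4.31 21.11
    endloop
  endfacet
  facet normal 0.0000 1.0000 0.0000
    outer loop
      vertex 17.84 4.31 0.00
      vertex 7.01 4.31 21.11
      vertex 17.84 4.31 21.11
    endloop
  endfacet
  facet normal 1.0000 0.0000 0.0000
    outer loop
      vertex 7.01 4.31 0.00
      vertex 7.01 15.77 0.00
      vertex 7.01 15.77 21.11
    endloop
  endfacet
  facet normal 1.0000 0.0000 0.0000
    outer loop
      vertex 7.01 4.31 0.00
      vertex 7.01 15.77 21.11
      vertex 7.01 4.31 21.11
    endloop
  endfacet
  facet normal 0.0000 1.0000 0.0000
    outer loop
      vertex 7.01 15.77 0.00
      vertex 0.00 15.77 0.00
      vertex 0.00 15.77 21.11
    endloop
  endfacet
  facet normal 0.0000 1.0000 0.0000
    outer loop
      vertex 7.01 15.77 0.00
      vertex 0.00 15.77 21.11
      vertex 7.01 15.77 21.11
    endloop
  endfacet
  facet normal -1.0000 0.0000 0.0000
    outer loop
      vertex 0.00 15.77 0.00
      vertex 0.00 0.00 0.00
      vertex 0.00 0.00 21.11
    endloop
  endfacet
  facet normal -1.0000 0.0000 0.0000
    outer loop
      vertex 0.00 15.77 0.00
      vertex 0.00 0.00 21.11
      vertex 0.00 15.77 21.11
    endloop
  endfacet
endsolid part

The G0 Z moves step by Δz≈3.52 mm. Every layer's G1 loop is the same polygon, so the solid is a straight extrusion of it from z=0 to z≈21.1. Closing with flat bottom and top caps and triangulating gives 20 facets — an L-shaped prism: outer 17.8 × 15.8 mm, arm thicknesses ≈ 4.31 mm (horizontal) and 7.01 mm (vertical), extruded 21.1 mm in z.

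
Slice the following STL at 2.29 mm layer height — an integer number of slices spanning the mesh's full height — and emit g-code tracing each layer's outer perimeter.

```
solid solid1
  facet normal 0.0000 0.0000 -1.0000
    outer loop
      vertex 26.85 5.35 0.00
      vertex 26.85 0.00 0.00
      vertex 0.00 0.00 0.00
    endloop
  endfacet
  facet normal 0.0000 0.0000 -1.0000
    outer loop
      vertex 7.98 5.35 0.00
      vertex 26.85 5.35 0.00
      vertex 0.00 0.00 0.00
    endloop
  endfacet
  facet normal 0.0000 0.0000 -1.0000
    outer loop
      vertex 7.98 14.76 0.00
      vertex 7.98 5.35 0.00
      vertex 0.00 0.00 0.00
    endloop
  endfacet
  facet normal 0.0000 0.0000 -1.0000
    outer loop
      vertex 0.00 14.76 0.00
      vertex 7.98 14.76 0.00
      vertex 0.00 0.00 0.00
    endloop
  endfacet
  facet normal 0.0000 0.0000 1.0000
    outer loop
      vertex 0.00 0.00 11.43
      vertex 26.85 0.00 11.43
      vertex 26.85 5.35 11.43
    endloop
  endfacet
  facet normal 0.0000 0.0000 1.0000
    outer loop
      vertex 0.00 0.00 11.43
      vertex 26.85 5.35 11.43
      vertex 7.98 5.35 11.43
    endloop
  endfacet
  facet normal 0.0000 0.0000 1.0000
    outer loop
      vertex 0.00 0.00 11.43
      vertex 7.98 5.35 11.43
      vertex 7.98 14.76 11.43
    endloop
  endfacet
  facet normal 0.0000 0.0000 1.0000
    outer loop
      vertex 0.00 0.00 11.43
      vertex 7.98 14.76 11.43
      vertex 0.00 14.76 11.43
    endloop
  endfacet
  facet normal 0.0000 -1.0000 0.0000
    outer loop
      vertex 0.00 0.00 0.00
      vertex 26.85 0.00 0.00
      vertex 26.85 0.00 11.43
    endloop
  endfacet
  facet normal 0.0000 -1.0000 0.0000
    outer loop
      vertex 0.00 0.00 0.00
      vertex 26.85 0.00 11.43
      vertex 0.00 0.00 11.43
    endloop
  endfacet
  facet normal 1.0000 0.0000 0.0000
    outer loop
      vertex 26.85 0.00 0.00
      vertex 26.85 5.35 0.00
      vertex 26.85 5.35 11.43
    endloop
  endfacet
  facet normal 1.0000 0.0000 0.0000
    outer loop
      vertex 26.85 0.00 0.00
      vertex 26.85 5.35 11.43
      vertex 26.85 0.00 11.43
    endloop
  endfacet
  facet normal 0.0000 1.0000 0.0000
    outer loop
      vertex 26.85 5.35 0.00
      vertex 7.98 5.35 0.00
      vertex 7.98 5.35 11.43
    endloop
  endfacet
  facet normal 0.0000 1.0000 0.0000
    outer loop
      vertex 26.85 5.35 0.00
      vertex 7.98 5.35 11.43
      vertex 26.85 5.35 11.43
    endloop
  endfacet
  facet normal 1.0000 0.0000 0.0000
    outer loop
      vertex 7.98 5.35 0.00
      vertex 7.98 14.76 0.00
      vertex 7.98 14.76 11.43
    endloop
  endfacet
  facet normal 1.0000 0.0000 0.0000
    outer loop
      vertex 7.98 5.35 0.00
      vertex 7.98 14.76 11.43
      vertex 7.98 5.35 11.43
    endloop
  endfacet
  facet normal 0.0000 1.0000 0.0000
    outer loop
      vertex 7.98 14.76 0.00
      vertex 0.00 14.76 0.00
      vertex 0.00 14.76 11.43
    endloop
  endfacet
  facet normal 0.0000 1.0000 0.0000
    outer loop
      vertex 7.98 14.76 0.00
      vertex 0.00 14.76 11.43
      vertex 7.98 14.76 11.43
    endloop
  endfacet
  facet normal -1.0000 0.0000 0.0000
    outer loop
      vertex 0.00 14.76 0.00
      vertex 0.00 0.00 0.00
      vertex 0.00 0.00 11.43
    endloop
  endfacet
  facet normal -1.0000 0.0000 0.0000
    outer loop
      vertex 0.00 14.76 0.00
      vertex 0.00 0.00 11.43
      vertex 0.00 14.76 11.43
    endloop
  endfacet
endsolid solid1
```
; perimeter-only toolpath
G21 ; units = mm
G90 ; absolute positioning
G28 ; home
; layer 1
G0 Z2.29
G0 X0.00 Y0.00
G1 X26.85 Y0.00
G1 X26.85 Y5.35
G1 X7.98 Y5.35
G1 X7.98 Y14.76
G1 X0.00 Y14.76
G1 X0.00 Y0.00
; layer 2
G0 Z4.57
G0 X0.00 Y0.00
G1 X26.85 Y0.00
G1 X26.85 Y5.35
G1 X7.98 Y5.35
G1 X7.98 Y14.76
G1 X0.00 Y14.76
G1 X0.00 Y0.00
; layer 3
G0 Z6.86
G0 X0.00 Y0.00
G1 X26.85 Y0.00
G1 X26.85 Y5.35
G1 X7.98 Y5.35
G1 X7.98 Y14.76
G1 X0.00 Y14.76
G1 X0.00 Y0.00
; layer 4
G0 Z9.14
G0 X0.00 Y0.00
G1 X26.85 Y0.00
G1 X26.85 Y5.35
G1 X7.98 Y5.35
G1 X7.98 Y14.76
G1 X0.00 Y14.76
G1 X0.00 Y0.00
; layer 5
G0 Z11.43
G0 X0.00 Y0.00
G1 X26.85 Y0.00
G1 X26.85 Y5.35
G1 X7.98 Y5.35
G1 X7.98 Y14.76
G1 X0.00 Y14.76
G1 X0.00 Y0.00
M2 ; end

The solid is an L-shaped prism: outer 26.9 × 14.8 mm, arm thicknesses ≈ 5.35 mm (horizontal) and 7.98 mm (vertical), extruded 11.4 mm in z. Slicing at Δz = 2.29 mm — 5 equal slices spanning the solid's height, so layer i sits at z = i·h/5 — gives 5 non-empty perimeters. Each is a 6-segment closed polygon; G0 lifts to the layer z and rapids to the start vertex, then G1 traces the edges.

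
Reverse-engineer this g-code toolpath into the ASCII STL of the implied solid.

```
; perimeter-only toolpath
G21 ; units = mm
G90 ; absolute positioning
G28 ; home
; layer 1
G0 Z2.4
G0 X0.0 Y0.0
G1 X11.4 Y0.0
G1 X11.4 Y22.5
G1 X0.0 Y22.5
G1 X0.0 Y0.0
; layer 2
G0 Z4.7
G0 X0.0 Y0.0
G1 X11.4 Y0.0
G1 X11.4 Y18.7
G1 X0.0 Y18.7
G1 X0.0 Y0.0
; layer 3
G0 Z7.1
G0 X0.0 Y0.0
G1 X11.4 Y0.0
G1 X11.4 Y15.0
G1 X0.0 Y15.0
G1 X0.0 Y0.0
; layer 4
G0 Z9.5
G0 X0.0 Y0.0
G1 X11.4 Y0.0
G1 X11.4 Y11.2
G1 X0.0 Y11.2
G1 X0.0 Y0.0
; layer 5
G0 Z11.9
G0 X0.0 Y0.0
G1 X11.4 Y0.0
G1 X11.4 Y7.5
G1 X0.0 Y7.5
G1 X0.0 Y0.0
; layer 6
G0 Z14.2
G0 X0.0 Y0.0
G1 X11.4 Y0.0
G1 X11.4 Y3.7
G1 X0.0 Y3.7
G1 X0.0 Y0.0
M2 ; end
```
solid part
  facet normal 0.0000 0.0000 -1.0000
    outer loop
      vertex 11.4 26.2 0.0
      vertex 11.4 0.0 0.0
      vertex 0.0 0.0 0.0
    endloop
  endfacet
  facet normal 0.0000 0.0000 -1.0000
    outer loop
      vertex 0.0 26.2 0.0
      vertex 11.4 26.2 0.0
      vertex 0.0 0.0 0.0
    endloop
  endfacet
  facet normal 0.0000 -1.0000 0.0000
    outer loop
      vertex 0.0 0.0 0.0
      vertex 11.4 0.0 0.0
      vertex 11.4 0.0 16.6
    endloop
  endfacet
  facet normal 0.0000 -1.0000 0.0000
    outer loop
      vertex 0.0 0.0 0.0
      vertex 11.4 0.0 16.6
      vertex 0.0 0.0 16.6
    endloop
  endfacet
  facet normal 0.0000 0.5352 0.8447
    outer loop
      vertex 0.0 0.0 16.6
      vertex 11.4 0.0 16.6
      vertex 11.4 26.2 0.0
    endloop
  endfacet
  facet normal 0.0000 0.5352 0.8447
    outer loop
      vertex 0.0 0.0 16.6
      vertex 11.4 26.2 0.0
      vertex 0.0 26.2 0.0
    endloop
  endfacet
  facet normal -1.0000 0.0000 0.0000
    outer loop
      vertex 0.0 0.0 16.6
      vertex 0.0 26.2 0.0
      vertex 0.0 0.0 0.0
    endloop
  endfacet
  facet normal 1.0000 0.0000 0.0000
    outer loop
      vertex 11.4 0.0 0.0
      vertex 11.4 26.2 0.0
      vertex 11.4 0.0 16.6
    endloop
  endfacet
endsolid part

The G0 Z moves step by Δz≈2.4 mm. The G1 loops shrink linearly with z, so the solid tapers from its base footprint up to z≈16.6. Closing with a flat bottom cap and the tapered top and triangulating gives 8 facets — a wedge (ramp): 11.4 × 26.2 mm base, rising to 16.6 mm along the y=0 edge and sloping linearly to z=0 at y=26.2.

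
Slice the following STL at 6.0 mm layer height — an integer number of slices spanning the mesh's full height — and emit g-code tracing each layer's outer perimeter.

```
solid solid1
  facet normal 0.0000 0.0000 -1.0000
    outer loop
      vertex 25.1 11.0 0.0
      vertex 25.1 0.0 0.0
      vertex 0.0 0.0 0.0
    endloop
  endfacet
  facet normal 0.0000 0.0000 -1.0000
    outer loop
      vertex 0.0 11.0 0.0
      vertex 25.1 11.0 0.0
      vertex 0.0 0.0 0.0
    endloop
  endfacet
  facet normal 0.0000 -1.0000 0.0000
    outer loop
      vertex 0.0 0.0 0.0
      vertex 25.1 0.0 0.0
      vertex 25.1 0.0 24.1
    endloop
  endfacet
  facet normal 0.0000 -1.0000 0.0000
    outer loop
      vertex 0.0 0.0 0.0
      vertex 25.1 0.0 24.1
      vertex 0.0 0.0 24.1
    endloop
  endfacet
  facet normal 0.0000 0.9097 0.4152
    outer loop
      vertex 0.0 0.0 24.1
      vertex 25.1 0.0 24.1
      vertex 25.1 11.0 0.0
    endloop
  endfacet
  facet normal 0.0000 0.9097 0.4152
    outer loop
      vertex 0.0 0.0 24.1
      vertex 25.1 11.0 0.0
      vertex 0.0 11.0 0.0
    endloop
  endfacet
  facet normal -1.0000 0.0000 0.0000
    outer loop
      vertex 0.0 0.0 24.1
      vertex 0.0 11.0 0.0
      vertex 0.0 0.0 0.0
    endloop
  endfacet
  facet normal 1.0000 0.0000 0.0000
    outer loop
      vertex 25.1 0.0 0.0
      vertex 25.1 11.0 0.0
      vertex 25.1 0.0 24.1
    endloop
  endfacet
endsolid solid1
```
; perimeter-only toolpath
G21 ; units = mm
G90 ; absolute positioning
G28 ; home
; layer 1
G0 Z6.0
G0 X0.0 Y0.0
G1 X25.1 Y0.0
G1 X25.1 Y8.2
G1 X0.0 Y8.2
G1 X0.0 Y0.0
; layer 2
G0 Z12.1
G0 X0.0 Y0.0
G1 X25.1 Y0.0
G1 X25.1 Y5.5
G1 X0.0 Y5.5
G1 X0.0 Y0.0
; layer 3
G0 Z18.1
G0 X0.0 Y0.0
G1 X25.1 Y0.0
G1 X25.1 Y2.7
G1 X0.0 Y2.7
G1 X0.0 Y0.0
M2 ; end

The solid is a wedge (ramp): 25.1 × 11 mm base, rising to 24.1 mm along the y=0 edge and sloping linearly to z=0 at y=11. Slicing at Δz = 6.0 mm — 4 equal slices spanning the solid's height, so layer i sits at z = i·h/4 — gives 3 non-empty perimeters. Each is a 4-segment closed polygon; G0 lifts to the layer z and rapids to the start vertex, then G1 traces the edges. The cross-section shrinks linearly with z (the slice at the apex is degenerate and omitted).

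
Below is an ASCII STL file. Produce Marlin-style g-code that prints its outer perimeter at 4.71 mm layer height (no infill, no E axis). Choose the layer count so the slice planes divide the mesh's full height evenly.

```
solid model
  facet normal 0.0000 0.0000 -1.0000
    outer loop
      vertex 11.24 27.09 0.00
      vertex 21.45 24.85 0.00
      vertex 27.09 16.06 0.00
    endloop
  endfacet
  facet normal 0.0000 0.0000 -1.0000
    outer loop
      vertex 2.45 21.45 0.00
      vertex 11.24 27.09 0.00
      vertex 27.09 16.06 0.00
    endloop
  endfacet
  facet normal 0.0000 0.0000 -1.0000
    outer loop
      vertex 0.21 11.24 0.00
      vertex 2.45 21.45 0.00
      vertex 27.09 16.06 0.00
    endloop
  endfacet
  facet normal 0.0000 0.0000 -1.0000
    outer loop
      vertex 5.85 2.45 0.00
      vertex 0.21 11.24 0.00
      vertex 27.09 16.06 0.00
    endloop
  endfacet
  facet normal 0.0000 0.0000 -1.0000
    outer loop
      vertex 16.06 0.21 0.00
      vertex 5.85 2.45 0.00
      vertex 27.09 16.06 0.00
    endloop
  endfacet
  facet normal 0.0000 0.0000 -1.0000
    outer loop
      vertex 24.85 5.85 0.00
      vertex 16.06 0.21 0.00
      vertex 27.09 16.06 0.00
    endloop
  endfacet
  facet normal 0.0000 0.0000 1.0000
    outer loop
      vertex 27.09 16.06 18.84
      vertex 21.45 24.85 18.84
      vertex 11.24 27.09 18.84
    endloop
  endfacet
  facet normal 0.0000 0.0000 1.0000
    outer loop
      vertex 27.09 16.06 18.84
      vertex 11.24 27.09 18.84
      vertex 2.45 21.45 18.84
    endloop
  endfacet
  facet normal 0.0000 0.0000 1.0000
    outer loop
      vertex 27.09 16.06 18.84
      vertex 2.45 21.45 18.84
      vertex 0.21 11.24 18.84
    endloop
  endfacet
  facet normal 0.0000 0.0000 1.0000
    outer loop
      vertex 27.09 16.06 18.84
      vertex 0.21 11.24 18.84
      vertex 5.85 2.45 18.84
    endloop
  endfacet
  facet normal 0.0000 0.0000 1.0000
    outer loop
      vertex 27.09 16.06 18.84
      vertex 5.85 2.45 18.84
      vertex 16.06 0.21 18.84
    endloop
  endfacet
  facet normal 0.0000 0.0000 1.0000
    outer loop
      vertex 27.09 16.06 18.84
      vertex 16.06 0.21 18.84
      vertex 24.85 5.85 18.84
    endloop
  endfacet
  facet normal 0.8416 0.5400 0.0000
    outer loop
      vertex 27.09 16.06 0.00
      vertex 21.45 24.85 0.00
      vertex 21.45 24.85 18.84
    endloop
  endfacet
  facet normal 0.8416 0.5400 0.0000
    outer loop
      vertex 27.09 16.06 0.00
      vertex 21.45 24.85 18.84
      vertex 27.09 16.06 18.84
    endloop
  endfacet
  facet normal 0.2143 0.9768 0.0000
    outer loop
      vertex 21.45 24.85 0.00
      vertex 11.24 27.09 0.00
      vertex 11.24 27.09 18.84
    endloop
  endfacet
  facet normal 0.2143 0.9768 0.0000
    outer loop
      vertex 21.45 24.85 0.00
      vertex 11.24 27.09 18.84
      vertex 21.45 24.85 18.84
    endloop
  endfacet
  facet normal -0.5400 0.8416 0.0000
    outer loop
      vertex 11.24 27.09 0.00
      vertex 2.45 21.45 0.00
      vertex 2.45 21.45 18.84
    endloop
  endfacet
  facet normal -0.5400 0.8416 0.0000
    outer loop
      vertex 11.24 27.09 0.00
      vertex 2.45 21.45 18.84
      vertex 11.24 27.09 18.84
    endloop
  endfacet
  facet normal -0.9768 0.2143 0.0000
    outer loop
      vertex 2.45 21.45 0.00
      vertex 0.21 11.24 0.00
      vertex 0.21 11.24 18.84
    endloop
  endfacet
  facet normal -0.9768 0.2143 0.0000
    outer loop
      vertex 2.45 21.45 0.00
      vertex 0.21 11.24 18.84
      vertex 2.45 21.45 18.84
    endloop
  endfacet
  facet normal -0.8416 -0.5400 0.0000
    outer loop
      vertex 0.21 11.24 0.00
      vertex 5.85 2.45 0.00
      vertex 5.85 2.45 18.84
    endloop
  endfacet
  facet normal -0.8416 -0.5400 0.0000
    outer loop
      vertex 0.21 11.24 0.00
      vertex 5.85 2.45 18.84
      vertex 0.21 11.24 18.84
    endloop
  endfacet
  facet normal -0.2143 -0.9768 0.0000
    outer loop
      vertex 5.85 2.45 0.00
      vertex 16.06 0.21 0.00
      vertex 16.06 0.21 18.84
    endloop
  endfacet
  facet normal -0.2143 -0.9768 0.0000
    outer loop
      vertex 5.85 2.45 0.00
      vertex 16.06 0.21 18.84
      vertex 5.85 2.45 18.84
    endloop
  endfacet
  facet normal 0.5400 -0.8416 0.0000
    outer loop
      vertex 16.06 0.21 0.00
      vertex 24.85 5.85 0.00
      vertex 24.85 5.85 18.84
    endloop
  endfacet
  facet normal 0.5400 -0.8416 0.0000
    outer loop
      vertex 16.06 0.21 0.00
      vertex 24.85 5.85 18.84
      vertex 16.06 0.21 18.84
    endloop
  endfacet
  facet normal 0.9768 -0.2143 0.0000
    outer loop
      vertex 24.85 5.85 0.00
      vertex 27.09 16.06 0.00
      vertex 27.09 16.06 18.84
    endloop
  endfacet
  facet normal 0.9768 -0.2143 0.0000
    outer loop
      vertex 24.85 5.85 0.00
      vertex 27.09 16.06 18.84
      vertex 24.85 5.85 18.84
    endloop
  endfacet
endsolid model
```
; perimeter-only toolpath
G21 ; units = mm
G90 ; absolute positioning
G28 ; home
; layer 1
G0 Z4.71
G0 X27.09 Y16.06
G1 X21.45 Y24.85
G1 X11.24 Y27.09
G1 X2.45 Y21.45
G1 X0.21 Y11.24
G1 X5.85 Y2.45
G1 X16.06 Y0.21
G1 X24.85 Y5.85
G1 X27.09 Y16.06
; layer 2
G0 Z9.42
G0 X27.09 Y16.06
G1 X21.45 Y24.85
G1 X11.24 Y27.09
G1 X2.45 Y21.45
G1 X0.21 Y11.24
G1 X5.85 Y2.45
G1 X16.06 Y0.21
G1 X24.85 Y5.85
G1 X27.09 Y16.06
; layer 3
G0 Z14.13
G0 X27.09 Y16.06
G1 X21.45 Y24.85
G1 X11.24 Y27.09
G1 X2.45 Y21.45
G1 X0.21 Y11.24
G1 X5.85 Y2.45
G1 X16.06 Y0.21
G1 X24.85 Y5.85
G1 X27.09 Y16.06
; layer 4
G0 Z18.84
G0 X27.09 Y16.06
G1 X21.45 Y24.85
G1 X11.24 Y27.09
G1 X2.45 Y21.45
G1 X0.21 Y11.24
G1 X5.85 Y2.45
G1 X16.06 Y0.21
G1 X24.85 Y5.85
G1 X27.09 Y16.06
M2 ; end

The solid is a regular 8-sided prism (a cylinder approximated with 8 flat sides), circumscribed radius ≈ 13.7 mm, height ≈ 18.8 mm. Slicing at Δz = 4.71 mm — 4 equal slices spanning the solid's height, so layer i sits at z = i·h/4 — gives 4 non-empty perimeters. Each is a 8-segment closed polygon; G0 lifts to the layer z and rapids to the start vertex, then G1 traces the edges.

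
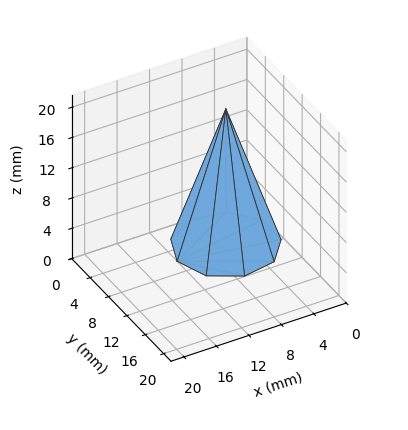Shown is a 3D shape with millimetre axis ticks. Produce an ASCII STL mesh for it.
Reading the render: the shape is a regular 9-sided pyramid, base circumscribed radius ≈ 6 mm, apex at z ≈ 18 mm (dimensions read to the nearest mm from the axis ticks). For the STL, each face is triangulated and given an outward normal.

solid part
  facet normal 0.0000 0.0000 -1.0000
    outer loop
      vertex 7.042 11.909 0.000
      vertex 10.596 9.857 0.000
      vertex 12.000 6.000 0.000
    endloop
  endfacet
  facet normal 0.0000 0.0000 -1.0000
    outer loop
      vertex 3.000 11.196 0.000
      vertex 7.042 11.909 0.000
      vertex 12.000 6.000 0.000
    endloop
  endfacet
  facet normal 0.0000 0.0000 -1.0000
    outer loop
      vertex 0.362 8.052 0.000
      vertex 3.000 11.196 0.000
      vertex 12.000 6.000 0.000
    endloop
  endfacet
  facet normal 0.0000 0.0000 -1.0000
    outer loop
      vertex 0.362 3.948 0.000
      vertex 0.362 8.052 0.000
      vertex 12.000 6.000 0.000
    endloop
  endfacet
  facet normal 0.0000 0.0000 -1.0000
    outer loop
      vertex 3.000 0.804 0.000
      vertex 0.362 3.948 0.000
      vertex 12.000 6.000 0.000
    endloop
  endfacet
  facet normal 0.0000 0.0000 -1.0000
    outer loop
      vertex 7.042 0.091 0.000
      vertex 3.000 0.804 0.000
      vertex 12.000 6.000 0.000
    endloop
  endfacet
  facet normal 0.0000 0.0000 -1.0000
    outer loop
      vertex 10.596 2.143 0.000
      vertex 7.042 0.091 0.000
      vertex 12.000 6.000 0.000
    endloop
  endfacet
  facet normal 0.8967 0.3264 0.2989
    outer loop
      vertex 12.000 6.000 0.000
      vertex 10.596 9.857 0.000
      vertex 6.000 6.000 18.000
    endloop
  endfacet
  facet normal 0.4772 0.8264 0.2989
    outer loop
      vertex 10.596 9.857 0.000
      vertex 7.042 11.909 0.000
      vertex 6.000 6.000 18.000
    endloop
  endfacet
  facet normal -0.1658 0.9398 0.2989
    outer loop
      vertex 7.042 11.909 0.000
      vertex 3.000 11.196 0.000
      vertex 6.000 6.000 18.000
    endloop
  endfacet
  facet normal -0.7310 0.6134 0.2989
    outer loop
      vertex 3.000 11.196 0.000
      vertex 0.362 8.052 0.000
      vertex 6.000 6.000 18.000
    endloop
  endfacet
  facet normal -0.9543 0.0000 0.2989
    outer loop
      vertex 0.362 8.052 0.000
      vertex 0.362 3.948 0.000
      vertex 6.000 6.000 18.000
    endloop
  endfacet
  facet normal -0.7310 -0.6134 0.2989
    outer loop
      vertex 0.362 3.948 0.000
      vertex 3.000 0.804 0.000
      vertex 6.000 6.000 18.000
    endloop
  endfacet
  facet normal -0.1658 -0.9398 0.2989
    outer loop
      vertex 3.000 0.804 0.000
      vertex 7.042 0.091 0.000
      vertex 6.000 6.000 18.000
    endloop
  endfacet
  facet normal 0.4772 -0.8264 0.2989
    outer loop
      vertex 7.042 0.091 0.000
      vertex 10.596 2.143 0.000
      vertex 6.000 6.000 18.000
    endloop
  endfacet
  facet normal 0.8967 -0.3264 0.2989
    outer loop
      vertex 10.596 2.143 0.000
      vertex 12.000 6.000 0.000
      vertex 6.000 6.000 18.000
    endloop
  endfacet
endsolid part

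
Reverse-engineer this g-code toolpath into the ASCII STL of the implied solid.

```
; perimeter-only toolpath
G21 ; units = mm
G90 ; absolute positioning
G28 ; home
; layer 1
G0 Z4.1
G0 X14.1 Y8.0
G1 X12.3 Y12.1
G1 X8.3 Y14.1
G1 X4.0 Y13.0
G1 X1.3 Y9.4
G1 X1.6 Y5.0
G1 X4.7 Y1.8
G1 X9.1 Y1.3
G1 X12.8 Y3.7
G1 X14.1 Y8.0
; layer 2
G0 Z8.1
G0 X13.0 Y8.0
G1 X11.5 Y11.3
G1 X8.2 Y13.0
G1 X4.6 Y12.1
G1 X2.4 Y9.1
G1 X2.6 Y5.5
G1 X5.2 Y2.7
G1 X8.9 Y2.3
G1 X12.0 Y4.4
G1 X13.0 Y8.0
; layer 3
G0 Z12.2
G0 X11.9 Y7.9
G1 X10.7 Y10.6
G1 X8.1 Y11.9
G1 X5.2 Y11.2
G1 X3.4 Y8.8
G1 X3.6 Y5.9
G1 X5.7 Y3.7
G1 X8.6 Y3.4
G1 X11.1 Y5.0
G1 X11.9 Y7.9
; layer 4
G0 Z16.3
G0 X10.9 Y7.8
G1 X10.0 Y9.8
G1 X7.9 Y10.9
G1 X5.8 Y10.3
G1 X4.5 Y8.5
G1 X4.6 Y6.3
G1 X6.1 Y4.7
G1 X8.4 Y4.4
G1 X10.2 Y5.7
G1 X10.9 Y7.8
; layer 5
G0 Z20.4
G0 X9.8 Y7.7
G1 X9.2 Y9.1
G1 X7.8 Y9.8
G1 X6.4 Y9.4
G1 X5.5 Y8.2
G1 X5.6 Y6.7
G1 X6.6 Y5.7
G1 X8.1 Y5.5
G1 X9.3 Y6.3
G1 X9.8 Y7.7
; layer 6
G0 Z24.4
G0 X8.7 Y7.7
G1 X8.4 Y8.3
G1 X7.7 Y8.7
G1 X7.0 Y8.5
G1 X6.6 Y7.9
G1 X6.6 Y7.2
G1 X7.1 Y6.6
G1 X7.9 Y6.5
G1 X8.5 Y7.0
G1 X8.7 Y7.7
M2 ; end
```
solid part
  facet normal 0.0000 0.0000 -1.0000
    outer loop
      vertex 8.4 15.2 0.0
      vertex 13.1 12.8 0.0
      vertex 15.2 8.1 0.0
    endloop
  endfacet
  facet normal 0.0000 0.0000 -1.0000
    outer loop
      vertex 3.4 13.9 0.0
      vertex 8.4 15.2 0.0
      vertex 15.2 8.1 0.0
    endloop
  endfacet
  facet normal 0.0000 0.0000 -1.0000
    outer loop
      vertex 0.3 9.7 0.0
      vertex 3.4 13.9 0.0
      vertex 15.2 8.1 0.0
    endloop
  endfacet
  facet normal 0.0000 0.0000 -1.0000
    outer loop
      vertex 0.6 4.6 0.0
      vertex 0.3 9.7 0.0
      vertex 15.2 8.1 0.0
    endloop
  endfacet
  facet normal 0.0000 0.0000 -1.0000
    outer loop
      vertex 4.2 0.8 0.0
      vertex 0.6 4.6 0.0
      vertex 15.2 8.1 0.0
    endloop
  endfacet
  facet normal 0.0000 0.0000 -1.0000
    outer loop
      vertex 9.4 0.2 0.0
      vertex 4.2 0.8 0.0
      vertex 15.2 8.1 0.0
    endloop
  endfacet
  facet normal 0.0000 0.0000 -1.0000
    outer loop
      vertex 13.7 3.1 0.0
      vertex 9.4 0.2 0.0
      vertex 15.2 8.1 0.0
    endloop
  endfacet
  facet normal 0.8856 0.3957 0.2431
    outer loop
      vertex 15.2 8.1 0.0
      vertex 13.1 12.8 0.0
      vertex 7.6 7.6 28.5
    endloop
  endfacet
  facet normal 0.4412 0.8640 0.2428
    outer loop
      vertex 13.1 12.8 0.0
      vertex 8.4 15.2 0.0
      vertex 7.6 7.6 28.5
    endloop
  endfacet
  facet normal -0.2441 0.9387 0.2435
    outer loop
      vertex 8.4 15.2 0.0
      vertex 3.4 13.9 0.0
      vertex 7.6 7.6 28.5
    endloop
  endfacet
  facet normal -0.7806 0.5761 0.2424
    outer loop
      vertex 3.4 13.9 0.0
      vertex 0.3 9.7 0.0
      vertex 7.6 7.6 28.5
    endloop
  endfacet
  facet normal -0.9682 -0.0570 0.2438
    outer loop
      vertex 0.3 9.7 0.0
      vertex 0.6 4.6 0.0
      vertex 7.6 7.6 28.5
    endloop
  endfacet
  facet normal -0.7042 -0.6671 0.2432
    outer loop
      vertex 0.6 4.6 0.0
      vertex 4.2 0.8 0.0
      vertex 7.6 7.6 28.5
    endloop
  endfacet
  facet normal -0.1112 -0.9636 0.2432
    outer loop
      vertex 4.2 0.8 0.0
      vertex 9.4 0.2 0.0
      vertex 7.6 7.6 28.5
    endloop
  endfacet
  facet normal 0.5424 -0.8042 0.2431
    outer loop
      vertex 9.4 0.2 0.0
      vertex 13.7 3.1 0.0
      vertex 7.6 7.6 28.5
    endloop
  endfacet
  facet normal 0.9291 -0.2787 0.2429
    outer loop
      vertex 13.7 3.1 0.0
      vertex 15.2 8.1 0.0
      vertex 7.6 7.6 28.5
    endloop
  endfacet
endsolid part

The G0 Z moves step by Δz≈4.1 mm. The G1 loops shrink linearly with z, so the solid tapers from its base footprint up to z≈28.5. Closing with a flat bottom cap and the tapered top and triangulating gives 16 facets — a regular 9-sided pyramid, base circumscribed radius ≈ 7.6 mm, apex at z ≈ 28.5 mm.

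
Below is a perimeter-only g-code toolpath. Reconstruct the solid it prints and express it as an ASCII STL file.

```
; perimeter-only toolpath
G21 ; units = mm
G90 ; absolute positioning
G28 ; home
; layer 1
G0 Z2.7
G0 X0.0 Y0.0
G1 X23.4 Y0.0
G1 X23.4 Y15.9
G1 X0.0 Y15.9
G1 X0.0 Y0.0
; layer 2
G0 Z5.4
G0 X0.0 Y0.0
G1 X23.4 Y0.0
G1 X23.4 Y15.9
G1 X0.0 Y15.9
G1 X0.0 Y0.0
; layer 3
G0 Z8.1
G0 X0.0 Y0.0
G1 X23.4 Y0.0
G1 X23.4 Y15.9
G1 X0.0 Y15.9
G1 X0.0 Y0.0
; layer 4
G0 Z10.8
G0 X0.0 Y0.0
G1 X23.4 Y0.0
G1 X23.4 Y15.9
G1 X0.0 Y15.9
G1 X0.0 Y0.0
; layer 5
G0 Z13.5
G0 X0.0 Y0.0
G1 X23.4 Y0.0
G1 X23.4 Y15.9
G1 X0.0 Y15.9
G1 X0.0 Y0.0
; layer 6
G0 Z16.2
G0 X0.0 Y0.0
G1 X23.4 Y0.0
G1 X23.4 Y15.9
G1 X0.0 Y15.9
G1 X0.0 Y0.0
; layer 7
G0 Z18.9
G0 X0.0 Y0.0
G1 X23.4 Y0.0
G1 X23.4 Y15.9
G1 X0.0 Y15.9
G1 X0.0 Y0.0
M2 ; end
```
solid part
  facet normal 0.0000 0.0000 -1.0000
    outer loop
      vertex 23.4 15.9 0.0
      vertex 23.4 0.0 0.0
      vertex 0.0 0.0 0.0
    endloop
  endfacet
  facet normal 0.0000 0.0000 -1.0000
    outer loop
      vertex 0.0 15.9 0.0
      vertex 23.4 15.9 0.0
      vertex 0.0 0.0 0.0
    endloop
  endfacet
  facet normal 0.0000 0.0000 1.0000
    outer loop
      vertex 0.0 0.0 18.9
      vertex 23.4 0.0 18.9
      vertex 23.4 15.9 18.9
    endloop
  endfacet
  facet normal 0.0000 0.0000 1.0000
    outer loop
      vertex 0.0 0.0 18.9
      vertex 23.4 15.9 18.9
      vertex 0.0 15.9 18.9
    endloop
  endfacet
  facet normal 0.0000 -1.0000 0.0000
    outer loop
      vertex 0.0 0.0 0.0
      vertex 23.4 0.0 0.0
      vertex 23.4 0.0 18.9
    endloop
  endfacet
  facet normal 0.0000 -1.0000 0.0000
    outer loop
      vertex 0.0 0.0 0.0
      vertex 23.4 0.0 18.9
      vertex 0.0 0.0 18.9
    endloop
  endfacet
  facet normal 0.0000 1.0000 0.0000
    outer loop
      vertex 23.4 15.9 18.9
      vertex 23.4 15.9 0.0
      vertex 0.0 15.9 0.0
    endloop
  endfacet
  facet normal 0.0000 1.0000 0.0000
    outer loop
      vertex 0.0 15.9 18.9
      vertex 23.4 15.9 18.9
      vertex 0.0 15.9 0.0
    endloop
  endfacet
  facet normal -1.0000 0.0000 0.0000
    outer loop
      vertex 0.0 15.9 18.9
      vertex 0.0 15.9 0.0
      vertex 0.0 0.0 0.0
    endloop
  endfacet
  facet normal -1.0000 0.0000 0.0000
    outer loop
      vertex 0.0 0.0 18.9
      vertex 0.0 15.9 18.9
      vertex 0.0 0.0 0.0
    endloop
  endfacet
  facet normal 1.0000 0.0000 0.0000
    outer loop
      vertex 23.4 0.0 0.0
      vertex 23.4 15.9 0.0
      vertex 23.4 15.9 18.9
    endloop
  endfacet
  facet normal 1.0000 0.0000 0.0000
    outer loop
      vertex 23.4 0.0 0.0
      vertex 23.4 15.9 18.9
      vertex 23.4 0.0 18.9
    endloop
  endfacet
endsolid part

The G0 Z moves step by Δz≈2.7 mm. Every layer's G1 loop is the same polygon, so the solid is a straight extrusion of it from z=0 to z≈18.9. Closing with flat bottom and top caps and triangulating gives 12 facets — a rectangular box, roughly 23.4 × 15.9 mm footprint and 18.9 mm tall.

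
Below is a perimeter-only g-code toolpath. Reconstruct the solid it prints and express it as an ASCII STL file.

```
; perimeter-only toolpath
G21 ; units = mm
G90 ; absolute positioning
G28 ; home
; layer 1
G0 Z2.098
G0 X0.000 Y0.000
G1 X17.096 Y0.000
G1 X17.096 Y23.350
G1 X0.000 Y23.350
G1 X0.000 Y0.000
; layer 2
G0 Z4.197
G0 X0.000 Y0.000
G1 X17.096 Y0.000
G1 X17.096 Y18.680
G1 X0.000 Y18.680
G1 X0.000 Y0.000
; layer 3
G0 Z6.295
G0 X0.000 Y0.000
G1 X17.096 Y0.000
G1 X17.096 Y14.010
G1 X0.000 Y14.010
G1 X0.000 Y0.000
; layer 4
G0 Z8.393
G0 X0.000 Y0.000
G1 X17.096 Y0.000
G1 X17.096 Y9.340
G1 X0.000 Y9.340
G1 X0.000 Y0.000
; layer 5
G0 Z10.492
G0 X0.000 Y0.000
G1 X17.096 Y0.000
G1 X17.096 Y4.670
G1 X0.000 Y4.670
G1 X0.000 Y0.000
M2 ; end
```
solid part
  facet normal 0.0000 0.0000 -1.0000
    outer loop
      vertex 17.096 28.020 0.000
      vertex 17.096 0.000 0.000
      vertex 0.000 0.000 0.000
    endloop
  endfacet
  facet normal 0.0000 0.0000 -1.0000
    outer loop
      vertex 0.000 28.020 0.000
      vertex 17.096 28.020 0.000
      vertex 0.000 0.000 0.000
    endloop
  endfacet
  facet normal 0.0000 -1.0000 0.0000
    outer loop
      vertex 0.000 0.000 0.000
      vertex 17.096 0.000 0.000
      vertex 17.096 0.000 12.590
    endloop
  endfacet
  facet normal 0.0000 -1.0000 0.0000
    outer loop
      vertex 0.000 0.000 0.000
      vertex 17.096 0.000 12.590
      vertex 0.000 0.000 12.590
    endloop
  endfacet
  facet normal 0.0000 0.4099 0.9122
    outer loop
      vertex 0.000 0.000 12.590
      vertex 17.096 0.000 12.590
      vertex 17.096 28.020 0.000
    endloop
  endfacet
  facet normal 0.0000 0.4099 0.9122
    outer loop
      vertex 0.000 0.000 12.590
      vertex 17.096 28.020 0.000
      vertex 0.000 28.020 0.000
    endloop
  endfacet
  facet normal -1.0000 0.0000 0.0000
    outer loop
      vertex 0.000 0.000 12.590
      vertex 0.000 28.020 0.000
      vertex 0.000 0.000 0.000
    endloop
  endfacet
  facet normal 1.0000 0.0000 0.0000
    outer loop
      vertex 17.096 0.000 0.000
      vertex 17.096 28.020 0.000
      vertex 17.096 0.000 12.590
    endloop
  endfacet
endsolid part

The G0 Z moves step by Δz≈2.098 mm. The G1 loops shrink linearly with z, so the solid tapers from its base footprint up to z≈12.6. Closing with a flat bottom cap and the tapered top and triangulating gives 8 facets — a wedge (ramp): 17.1 × 28 mm base, rising to 12.6 mm along the y=0 edge and sloping linearly to z=0 at y=28.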